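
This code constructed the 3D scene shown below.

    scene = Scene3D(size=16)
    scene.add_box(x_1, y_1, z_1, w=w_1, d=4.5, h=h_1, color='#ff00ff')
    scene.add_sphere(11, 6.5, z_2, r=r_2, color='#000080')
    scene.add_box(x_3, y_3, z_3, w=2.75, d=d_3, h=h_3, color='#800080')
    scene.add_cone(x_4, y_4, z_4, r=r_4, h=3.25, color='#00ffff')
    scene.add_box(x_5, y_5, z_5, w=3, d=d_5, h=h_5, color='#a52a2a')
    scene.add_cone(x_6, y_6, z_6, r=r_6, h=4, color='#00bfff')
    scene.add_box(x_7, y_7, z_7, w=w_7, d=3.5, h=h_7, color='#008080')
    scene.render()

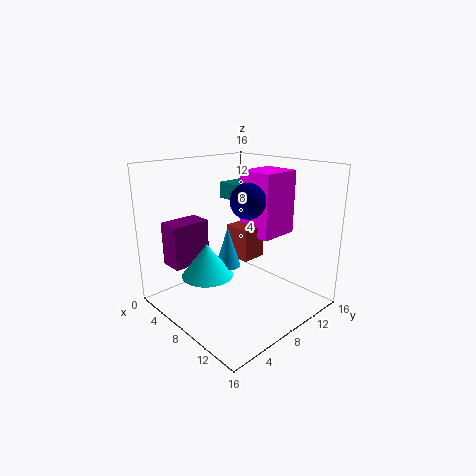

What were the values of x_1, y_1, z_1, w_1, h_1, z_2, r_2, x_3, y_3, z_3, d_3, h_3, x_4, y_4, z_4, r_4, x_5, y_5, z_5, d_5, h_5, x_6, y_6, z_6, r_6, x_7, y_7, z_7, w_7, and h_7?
x_1 = 7.25, y_1 = 9, z_1 = 8.25, w_1 = 4, h_1 = 7, z_2 = 13, r_2 = 1.75, x_3 = 1.5, y_3 = 2.25, z_3 = 4.5, d_3 = 4.5, h_3 = 5, x_4 = 9.5, y_4 = 2.5, z_4 = 6, r_4 = 2.5, x_5 = 7, y_5 = 7.25, z_5 = 6, d_5 = 2.75, h_5 = 3.5, x_6 = 10, y_6 = 4.75, z_6 = 6.5, r_6 = 1.25, x_7 = 1.75, y_7 = 10.75, z_7 = 11, w_7 = 3.5, h_7 = 2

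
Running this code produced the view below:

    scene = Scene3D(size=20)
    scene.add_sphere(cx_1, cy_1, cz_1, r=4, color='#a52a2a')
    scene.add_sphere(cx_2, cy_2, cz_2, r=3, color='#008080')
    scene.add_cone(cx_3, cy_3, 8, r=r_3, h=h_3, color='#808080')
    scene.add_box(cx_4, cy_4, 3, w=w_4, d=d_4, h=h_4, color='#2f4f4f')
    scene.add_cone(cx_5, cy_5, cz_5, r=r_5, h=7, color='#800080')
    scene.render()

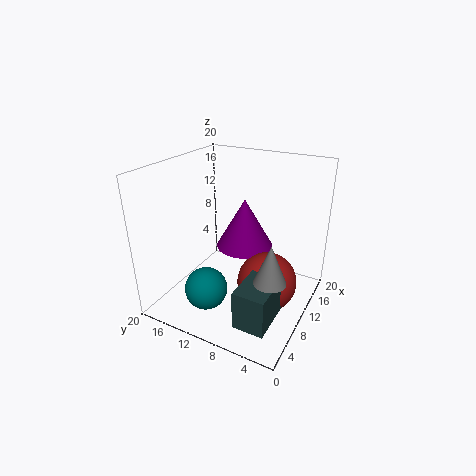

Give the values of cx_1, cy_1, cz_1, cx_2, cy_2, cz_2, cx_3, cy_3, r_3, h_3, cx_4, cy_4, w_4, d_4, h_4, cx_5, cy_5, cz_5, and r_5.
cx_1 = 9
cy_1 = 5
cz_1 = 5
cx_2 = 6
cy_2 = 13
cz_2 = 3
cx_3 = 5
cy_3 = 3
r_3 = 2
h_3 = 5
cx_4 = 1
cy_4 = 2
w_4 = 6
d_4 = 4
h_4 = 5
cx_5 = 12
cy_5 = 10
cz_5 = 8
r_5 = 4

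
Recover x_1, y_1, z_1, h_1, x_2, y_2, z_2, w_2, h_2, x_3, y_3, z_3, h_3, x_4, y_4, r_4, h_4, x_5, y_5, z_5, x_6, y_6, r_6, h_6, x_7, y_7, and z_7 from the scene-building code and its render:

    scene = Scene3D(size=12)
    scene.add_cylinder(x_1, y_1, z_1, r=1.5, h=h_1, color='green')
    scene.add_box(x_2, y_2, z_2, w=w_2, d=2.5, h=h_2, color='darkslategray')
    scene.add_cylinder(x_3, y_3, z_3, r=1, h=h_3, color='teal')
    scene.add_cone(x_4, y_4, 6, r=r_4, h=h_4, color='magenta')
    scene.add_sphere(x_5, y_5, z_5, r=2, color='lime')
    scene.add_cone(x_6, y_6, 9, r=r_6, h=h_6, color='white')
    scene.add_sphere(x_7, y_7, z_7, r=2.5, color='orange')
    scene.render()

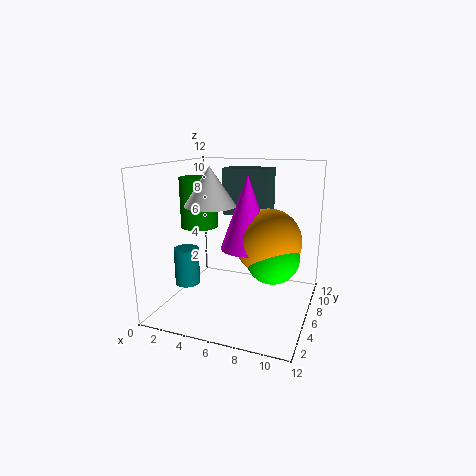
x_1 = 3; y_1 = 5; z_1 = 7; h_1 = 4; x_2 = 4; y_2 = 7.5; z_2 = 7.5; w_2 = 4; h_2 = 4; x_3 = 2.5; y_3 = 3.5; z_3 = 2.5; h_3 = 3; x_4 = 7.5; y_4 = 4; r_4 = 2; h_4 = 5.5; x_5 = 9.5; y_5 = 4; z_5 = 5.5; x_6 = 4.5; y_6 = 4; r_6 = 2; h_6 = 3; x_7 = 9; y_7 = 4.5; z_7 = 6.5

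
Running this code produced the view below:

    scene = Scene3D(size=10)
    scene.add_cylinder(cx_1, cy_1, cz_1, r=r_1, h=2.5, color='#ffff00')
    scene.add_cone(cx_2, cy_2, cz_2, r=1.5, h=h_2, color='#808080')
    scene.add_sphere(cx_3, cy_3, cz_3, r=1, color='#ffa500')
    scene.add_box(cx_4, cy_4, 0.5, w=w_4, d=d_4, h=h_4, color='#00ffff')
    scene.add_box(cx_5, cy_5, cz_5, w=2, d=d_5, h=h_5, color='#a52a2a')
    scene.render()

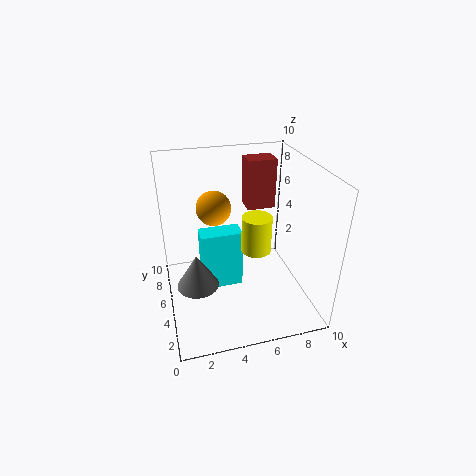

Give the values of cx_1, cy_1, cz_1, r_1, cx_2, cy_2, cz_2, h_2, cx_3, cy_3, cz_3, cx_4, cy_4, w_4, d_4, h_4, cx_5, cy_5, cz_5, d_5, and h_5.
cx_1 = 6, cy_1 = 4, cz_1 = 4.5, r_1 = 1, cx_2 = 2, cy_2 = 5, cz_2 = 1.5, h_2 = 2.5, cx_3 = 3, cy_3 = 3, cz_3 = 8.5, cx_4 = 2.5, cy_4 = 5.5, w_4 = 3, d_4 = 1.5, h_4 = 4.5, cx_5 = 6, cy_5 = 6, cz_5 = 6.5, d_5 = 1.5, h_5 = 3.5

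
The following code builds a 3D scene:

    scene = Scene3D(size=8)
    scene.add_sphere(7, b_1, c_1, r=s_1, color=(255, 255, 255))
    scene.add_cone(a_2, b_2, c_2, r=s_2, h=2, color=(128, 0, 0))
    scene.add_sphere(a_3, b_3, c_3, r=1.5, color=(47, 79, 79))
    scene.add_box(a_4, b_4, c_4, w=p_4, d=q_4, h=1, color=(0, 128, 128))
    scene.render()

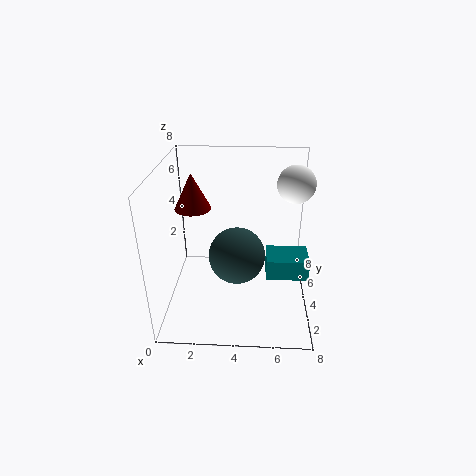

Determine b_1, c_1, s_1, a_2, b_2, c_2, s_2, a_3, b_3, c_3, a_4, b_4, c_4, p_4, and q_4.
b_1 = 4.5; c_1 = 7; s_1 = 1; a_2 = 1.5; b_2 = 4.5; c_2 = 5.5; s_2 = 1; a_3 = 4; b_3 = 3; c_3 = 3.5; a_4 = 5.5; b_4 = 1; c_4 = 3.5; p_4 = 2; q_4 = 1.5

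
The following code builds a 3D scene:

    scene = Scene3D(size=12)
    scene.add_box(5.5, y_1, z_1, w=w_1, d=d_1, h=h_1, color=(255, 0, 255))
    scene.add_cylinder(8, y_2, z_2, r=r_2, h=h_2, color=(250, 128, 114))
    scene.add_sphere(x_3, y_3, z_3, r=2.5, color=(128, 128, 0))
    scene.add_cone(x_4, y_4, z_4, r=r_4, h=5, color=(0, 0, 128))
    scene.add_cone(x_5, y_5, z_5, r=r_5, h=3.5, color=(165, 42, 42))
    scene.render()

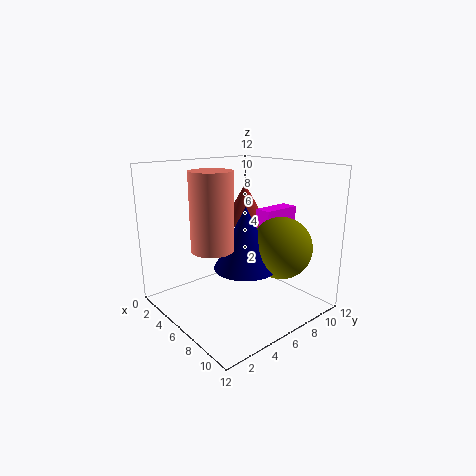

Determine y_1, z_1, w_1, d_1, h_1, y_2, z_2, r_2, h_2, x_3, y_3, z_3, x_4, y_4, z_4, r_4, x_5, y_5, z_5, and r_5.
y_1 = 8.5
z_1 = 5.5
w_1 = 1.5
d_1 = 3.5
h_1 = 2.5
y_2 = 2
z_2 = 6.5
r_2 = 1.5
h_2 = 5.5
x_3 = 9
y_3 = 8
z_3 = 5.5
x_4 = 7.5
y_4 = 5.5
z_4 = 4
r_4 = 2.5
x_5 = 4
y_5 = 8.5
z_5 = 6.5
r_5 = 2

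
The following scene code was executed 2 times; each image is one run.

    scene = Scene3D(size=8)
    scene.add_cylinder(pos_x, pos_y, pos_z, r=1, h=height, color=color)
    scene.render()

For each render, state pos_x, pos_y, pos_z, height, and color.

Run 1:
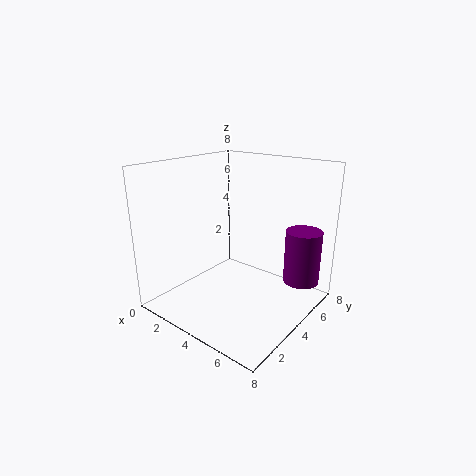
pos_x = 7; pos_y = 6; pos_z = 1.5; height = 3; color = 'purple'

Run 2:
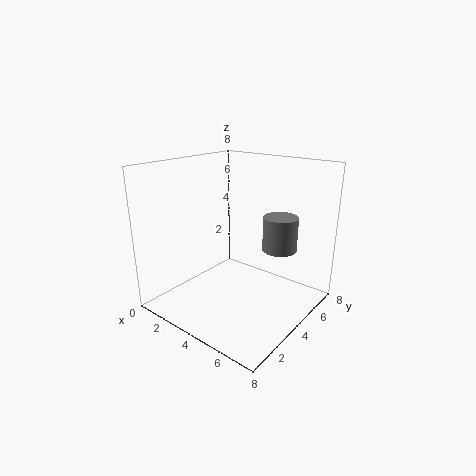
pos_x = 5.5; pos_y = 6; pos_z = 3; height = 2; color = 'gray'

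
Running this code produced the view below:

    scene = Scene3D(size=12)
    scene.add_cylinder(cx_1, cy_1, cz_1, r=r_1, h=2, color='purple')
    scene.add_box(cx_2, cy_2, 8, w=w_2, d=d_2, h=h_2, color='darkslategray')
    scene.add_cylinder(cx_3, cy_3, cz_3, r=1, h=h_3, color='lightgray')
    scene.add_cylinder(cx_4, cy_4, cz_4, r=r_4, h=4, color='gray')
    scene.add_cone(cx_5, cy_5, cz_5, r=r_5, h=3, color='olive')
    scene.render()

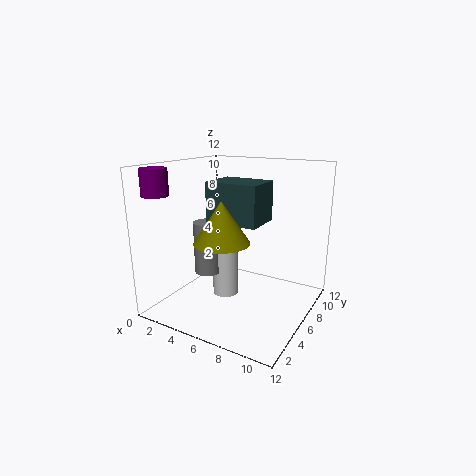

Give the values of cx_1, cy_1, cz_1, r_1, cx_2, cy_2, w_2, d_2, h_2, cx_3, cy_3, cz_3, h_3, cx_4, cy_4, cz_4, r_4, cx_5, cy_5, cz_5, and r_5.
cx_1 = 2; cy_1 = 1; cz_1 = 10; r_1 = 1; cx_2 = 5; cy_2 = 3; w_2 = 4; d_2 = 3; h_2 = 3; cx_3 = 6; cy_3 = 4; cz_3 = 2; h_3 = 5; cx_4 = 5; cy_4 = 3; cz_4 = 4; r_4 = 1; cx_5 = 7; cy_5 = 2; cz_5 = 7; r_5 = 2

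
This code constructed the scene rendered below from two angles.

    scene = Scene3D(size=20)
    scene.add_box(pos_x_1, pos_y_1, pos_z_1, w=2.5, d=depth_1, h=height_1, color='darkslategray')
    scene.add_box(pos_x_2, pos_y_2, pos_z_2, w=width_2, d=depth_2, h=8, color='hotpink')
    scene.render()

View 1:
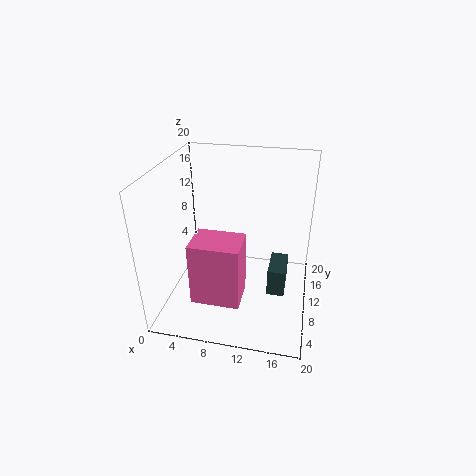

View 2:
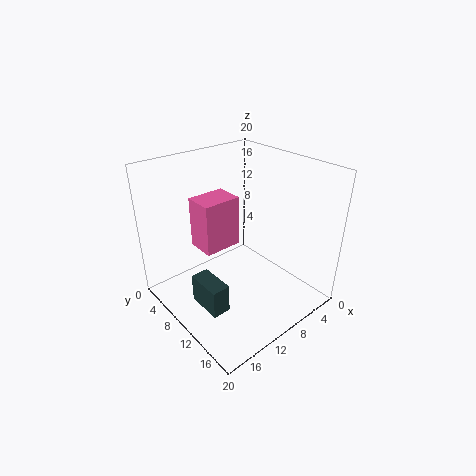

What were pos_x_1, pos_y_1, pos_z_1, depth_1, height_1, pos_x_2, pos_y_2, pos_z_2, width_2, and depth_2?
pos_x_1 = 14.5
pos_y_1 = 8.5
pos_z_1 = 2
depth_1 = 5
height_1 = 4
pos_x_2 = 6
pos_y_2 = 1
pos_z_2 = 5.5
width_2 = 6
depth_2 = 4.5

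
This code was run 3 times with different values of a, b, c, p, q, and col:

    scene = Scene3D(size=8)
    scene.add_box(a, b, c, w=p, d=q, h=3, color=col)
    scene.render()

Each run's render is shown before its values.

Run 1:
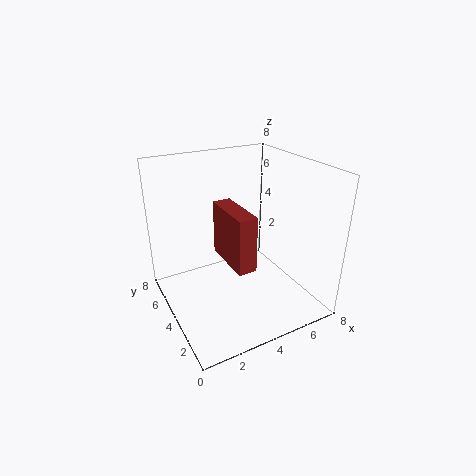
a = 3
b = 2
c = 3
p = 1
q = 3
col = 'brown'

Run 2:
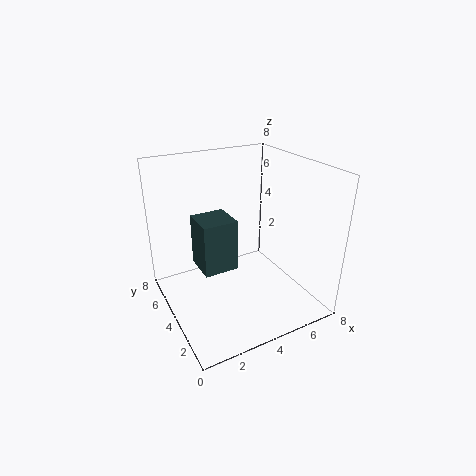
a = 2
b = 4
c = 2
p = 2
q = 2
col = 'darkslategray'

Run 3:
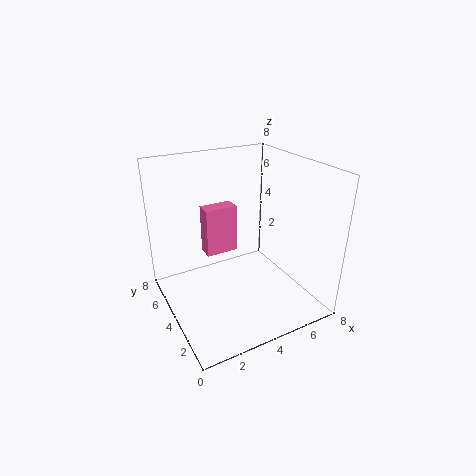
a = 3
b = 6
c = 2
p = 2
q = 1
col = 'hotpink'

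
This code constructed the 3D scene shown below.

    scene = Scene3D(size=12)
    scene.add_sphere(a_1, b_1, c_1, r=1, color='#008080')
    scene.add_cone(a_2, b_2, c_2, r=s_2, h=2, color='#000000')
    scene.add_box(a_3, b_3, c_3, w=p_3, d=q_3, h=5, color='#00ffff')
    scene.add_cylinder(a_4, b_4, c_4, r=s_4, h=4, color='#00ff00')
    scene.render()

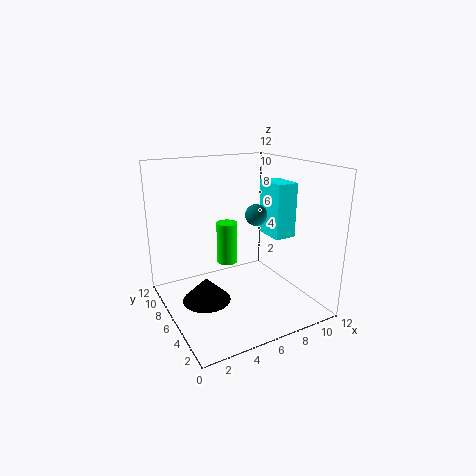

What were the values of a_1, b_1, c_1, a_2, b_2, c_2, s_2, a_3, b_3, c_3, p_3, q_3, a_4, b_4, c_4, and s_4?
a_1 = 9, b_1 = 8, c_1 = 7, a_2 = 3, b_2 = 6, c_2 = 1, s_2 = 2, a_3 = 10, b_3 = 6, c_3 = 5, p_3 = 2, q_3 = 3, a_4 = 7, b_4 = 10, c_4 = 2, s_4 = 1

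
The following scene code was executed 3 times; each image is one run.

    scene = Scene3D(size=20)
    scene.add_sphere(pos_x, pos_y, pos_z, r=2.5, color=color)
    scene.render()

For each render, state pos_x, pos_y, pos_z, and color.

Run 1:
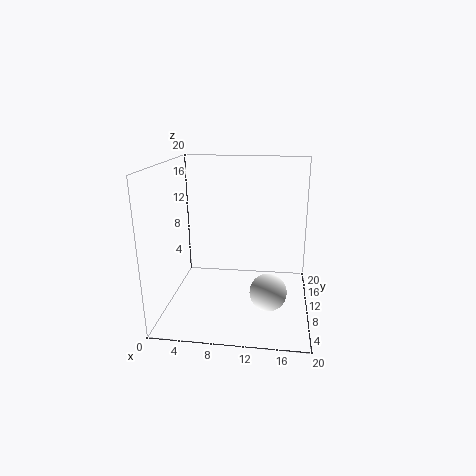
pos_x = 14.5
pos_y = 7
pos_z = 3.5
color = 'white'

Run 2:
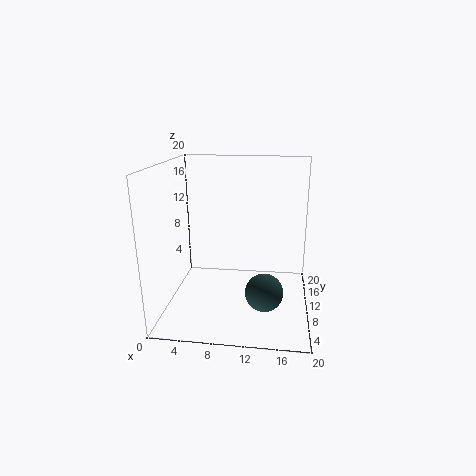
pos_x = 14
pos_y = 6
pos_z = 4
color = 'darkslategray'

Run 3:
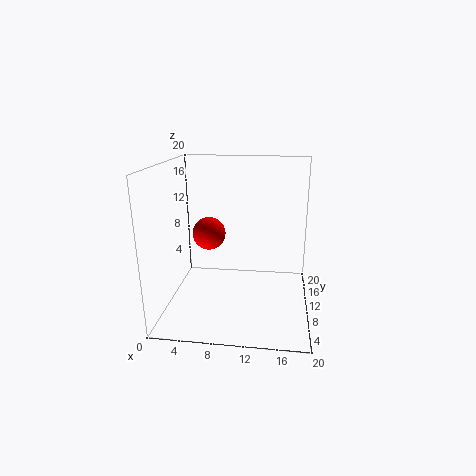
pos_x = 5
pos_y = 14
pos_z = 9
color = 'red'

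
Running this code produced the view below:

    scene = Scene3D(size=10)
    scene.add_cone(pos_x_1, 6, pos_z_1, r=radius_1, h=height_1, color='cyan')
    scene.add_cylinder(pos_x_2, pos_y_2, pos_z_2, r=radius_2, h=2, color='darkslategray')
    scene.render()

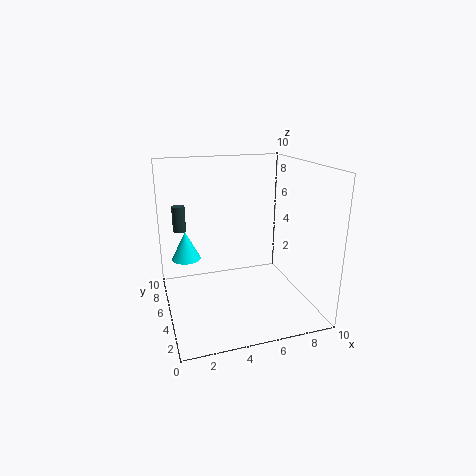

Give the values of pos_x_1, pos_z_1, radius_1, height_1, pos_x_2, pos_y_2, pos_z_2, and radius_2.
pos_x_1 = 1.5
pos_z_1 = 3.5
radius_1 = 1
height_1 = 2
pos_x_2 = 1.5
pos_y_2 = 9
pos_z_2 = 4.5
radius_2 = 0.5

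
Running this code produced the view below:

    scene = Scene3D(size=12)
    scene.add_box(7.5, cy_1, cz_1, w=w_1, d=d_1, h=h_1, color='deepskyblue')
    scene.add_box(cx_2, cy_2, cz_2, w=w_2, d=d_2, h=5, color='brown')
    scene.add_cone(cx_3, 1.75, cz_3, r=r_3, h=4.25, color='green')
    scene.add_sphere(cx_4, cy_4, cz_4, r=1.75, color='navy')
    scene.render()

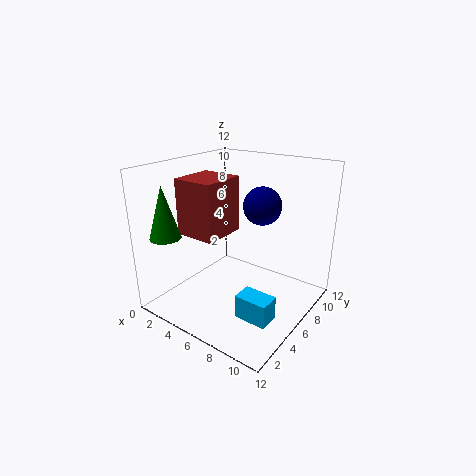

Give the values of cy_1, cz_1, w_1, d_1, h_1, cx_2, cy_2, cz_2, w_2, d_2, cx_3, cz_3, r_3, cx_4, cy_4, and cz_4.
cy_1 = 3.5
cz_1 = 0.25
w_1 = 2.75
d_1 = 1.75
h_1 = 2
cx_2 = 0.5
cy_2 = 4.5
cz_2 = 5.5
w_2 = 3.75
d_2 = 4
cx_3 = 2
cz_3 = 6.5
r_3 = 1.25
cx_4 = 6
cy_4 = 9.75
cz_4 = 7.75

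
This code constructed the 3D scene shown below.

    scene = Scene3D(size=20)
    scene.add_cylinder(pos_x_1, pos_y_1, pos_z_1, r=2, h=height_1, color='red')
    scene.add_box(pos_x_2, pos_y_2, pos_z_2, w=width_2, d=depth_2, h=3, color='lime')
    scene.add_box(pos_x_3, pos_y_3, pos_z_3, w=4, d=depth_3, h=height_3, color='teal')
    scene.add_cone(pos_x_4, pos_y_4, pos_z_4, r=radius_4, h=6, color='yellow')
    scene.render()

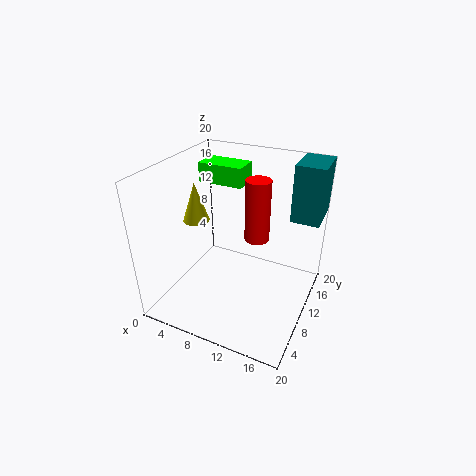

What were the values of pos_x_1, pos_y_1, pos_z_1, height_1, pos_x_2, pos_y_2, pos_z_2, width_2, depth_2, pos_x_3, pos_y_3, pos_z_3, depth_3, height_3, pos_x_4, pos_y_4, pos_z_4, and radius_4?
pos_x_1 = 10; pos_y_1 = 17; pos_z_1 = 6; height_1 = 10; pos_x_2 = 1; pos_y_2 = 15; pos_z_2 = 15; width_2 = 7; depth_2 = 4; pos_x_3 = 16; pos_y_3 = 14; pos_z_3 = 12; depth_3 = 6; height_3 = 8; pos_x_4 = 2; pos_y_4 = 12; pos_z_4 = 10; radius_4 = 2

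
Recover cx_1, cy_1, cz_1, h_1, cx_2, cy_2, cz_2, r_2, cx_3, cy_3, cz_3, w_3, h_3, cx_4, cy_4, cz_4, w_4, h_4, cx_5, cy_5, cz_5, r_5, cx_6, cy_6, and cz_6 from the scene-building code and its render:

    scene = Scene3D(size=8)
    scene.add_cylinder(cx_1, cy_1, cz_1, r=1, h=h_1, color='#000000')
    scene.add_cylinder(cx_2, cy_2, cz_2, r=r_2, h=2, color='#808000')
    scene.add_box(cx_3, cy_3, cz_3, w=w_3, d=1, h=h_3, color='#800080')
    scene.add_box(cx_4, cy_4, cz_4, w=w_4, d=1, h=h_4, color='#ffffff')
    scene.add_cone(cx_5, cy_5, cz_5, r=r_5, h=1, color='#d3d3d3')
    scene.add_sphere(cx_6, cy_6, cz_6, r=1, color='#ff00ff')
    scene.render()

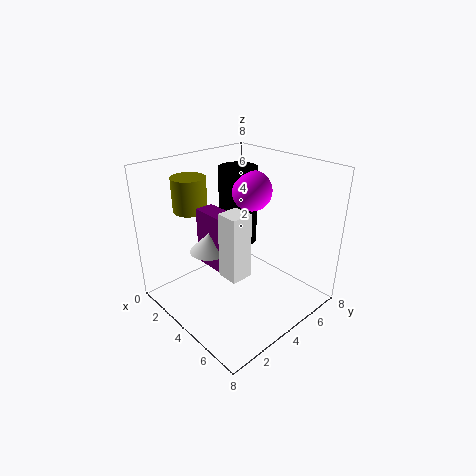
cx_1 = 4; cy_1 = 4; cz_1 = 4; h_1 = 4; cx_2 = 1; cy_2 = 3; cz_2 = 5; r_2 = 1; cx_3 = 3; cy_3 = 2; cz_3 = 3; w_3 = 2; h_3 = 3; cx_4 = 6; cy_4 = 1; cz_4 = 4; w_4 = 1; h_4 = 3; cx_5 = 4; cy_5 = 2; cz_5 = 4; r_5 = 1; cx_6 = 5; cy_6 = 4; cz_6 = 7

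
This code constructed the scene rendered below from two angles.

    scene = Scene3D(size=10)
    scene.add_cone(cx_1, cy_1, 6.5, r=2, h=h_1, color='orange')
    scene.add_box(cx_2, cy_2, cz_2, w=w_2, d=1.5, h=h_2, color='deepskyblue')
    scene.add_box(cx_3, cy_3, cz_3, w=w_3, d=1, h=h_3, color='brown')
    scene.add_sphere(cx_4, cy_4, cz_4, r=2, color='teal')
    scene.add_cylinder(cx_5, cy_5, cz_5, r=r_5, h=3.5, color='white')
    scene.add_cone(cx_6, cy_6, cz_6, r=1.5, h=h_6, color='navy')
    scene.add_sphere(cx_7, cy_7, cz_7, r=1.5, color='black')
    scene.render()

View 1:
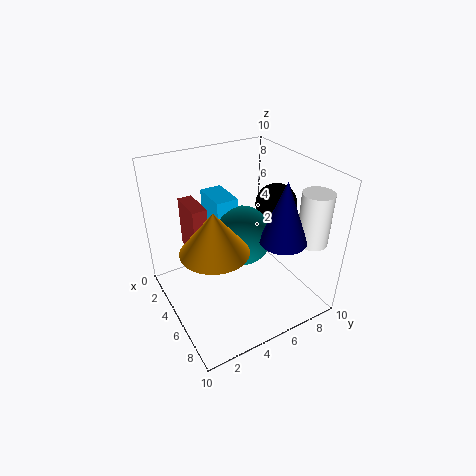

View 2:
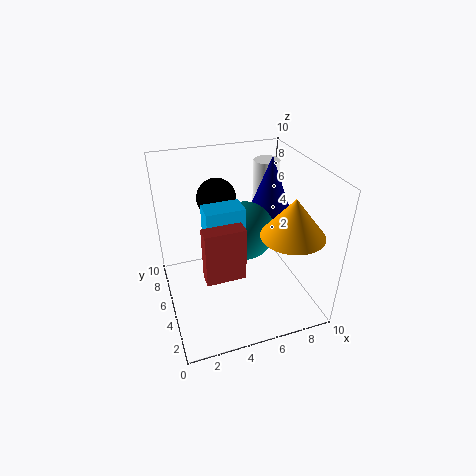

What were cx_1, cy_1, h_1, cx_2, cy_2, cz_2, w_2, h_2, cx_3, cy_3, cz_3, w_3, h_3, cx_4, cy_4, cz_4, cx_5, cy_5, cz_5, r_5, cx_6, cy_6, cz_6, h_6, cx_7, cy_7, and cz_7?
cx_1 = 7.5; cy_1 = 2; h_1 = 2.5; cx_2 = 2.5; cy_2 = 3.5; cz_2 = 5.5; w_2 = 2.5; h_2 = 2.5; cx_3 = 2; cy_3 = 2; cz_3 = 4; w_3 = 2.5; h_3 = 3.5; cx_4 = 5.5; cy_4 = 5; cz_4 = 5.5; cx_5 = 8.5; cy_5 = 8.5; cz_5 = 5.5; r_5 = 1; cx_6 = 8; cy_6 = 6.5; cz_6 = 6; h_6 = 4; cx_7 = 4.5; cy_7 = 8.5; cz_7 = 6.5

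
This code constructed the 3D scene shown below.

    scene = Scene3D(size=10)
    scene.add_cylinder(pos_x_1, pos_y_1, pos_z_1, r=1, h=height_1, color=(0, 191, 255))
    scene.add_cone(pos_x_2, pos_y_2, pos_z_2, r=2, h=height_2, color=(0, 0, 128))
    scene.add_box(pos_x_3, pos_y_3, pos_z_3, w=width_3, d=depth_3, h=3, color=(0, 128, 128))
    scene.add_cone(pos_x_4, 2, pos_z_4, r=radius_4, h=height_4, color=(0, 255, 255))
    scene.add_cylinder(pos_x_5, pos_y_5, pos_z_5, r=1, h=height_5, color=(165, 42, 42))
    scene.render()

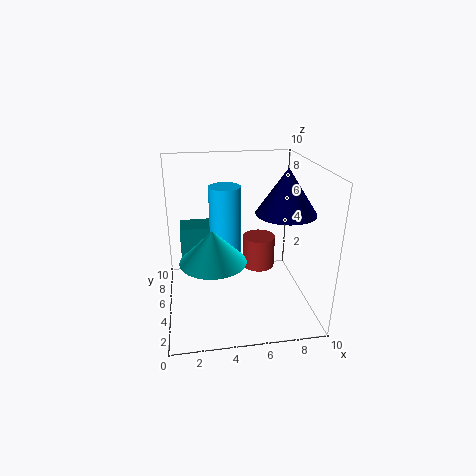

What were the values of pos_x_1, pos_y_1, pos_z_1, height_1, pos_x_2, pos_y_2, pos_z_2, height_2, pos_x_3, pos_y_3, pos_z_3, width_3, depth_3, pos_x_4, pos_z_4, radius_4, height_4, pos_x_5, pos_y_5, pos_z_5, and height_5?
pos_x_1 = 4
pos_y_1 = 4
pos_z_1 = 4
height_1 = 5
pos_x_2 = 8
pos_y_2 = 4
pos_z_2 = 7
height_2 = 3
pos_x_3 = 1
pos_y_3 = 7
pos_z_3 = 2
width_3 = 3
depth_3 = 2
pos_x_4 = 3
pos_z_4 = 5
radius_4 = 2
height_4 = 2
pos_x_5 = 6
pos_y_5 = 3
pos_z_5 = 4
height_5 = 2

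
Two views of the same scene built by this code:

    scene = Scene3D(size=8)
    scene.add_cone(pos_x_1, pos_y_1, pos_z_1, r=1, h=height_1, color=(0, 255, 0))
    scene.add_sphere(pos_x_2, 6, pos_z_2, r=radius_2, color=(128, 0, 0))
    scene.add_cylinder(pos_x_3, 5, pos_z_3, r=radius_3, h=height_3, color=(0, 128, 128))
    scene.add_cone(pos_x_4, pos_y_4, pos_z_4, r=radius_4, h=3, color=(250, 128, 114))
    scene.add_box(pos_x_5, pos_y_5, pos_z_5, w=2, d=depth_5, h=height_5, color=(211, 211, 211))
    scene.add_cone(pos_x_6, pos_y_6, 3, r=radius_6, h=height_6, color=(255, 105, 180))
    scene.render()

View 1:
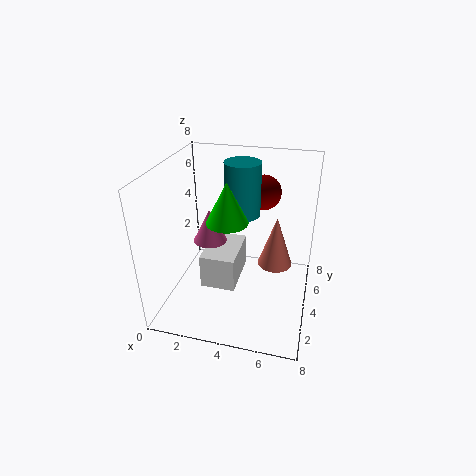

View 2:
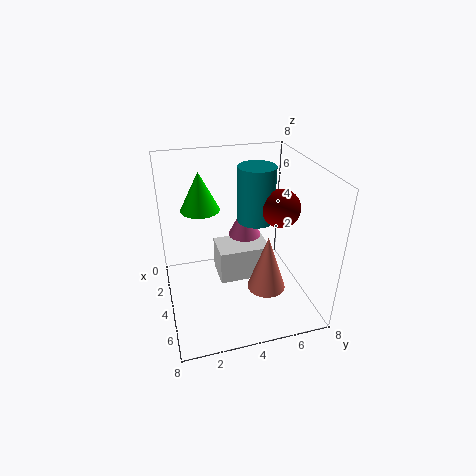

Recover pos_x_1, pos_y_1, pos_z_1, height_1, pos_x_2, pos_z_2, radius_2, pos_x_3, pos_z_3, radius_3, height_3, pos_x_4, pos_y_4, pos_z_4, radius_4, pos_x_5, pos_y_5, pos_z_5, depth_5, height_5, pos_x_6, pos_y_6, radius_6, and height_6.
pos_x_1 = 4; pos_y_1 = 2; pos_z_1 = 6; height_1 = 2; pos_x_2 = 5; pos_z_2 = 6; radius_2 = 1; pos_x_3 = 4; pos_z_3 = 5; radius_3 = 1; height_3 = 3; pos_x_4 = 6; pos_y_4 = 5; pos_z_4 = 2; radius_4 = 1; pos_x_5 = 2; pos_y_5 = 3; pos_z_5 = 1; depth_5 = 3; height_5 = 2; pos_x_6 = 2; pos_y_6 = 5; radius_6 = 1; height_6 = 2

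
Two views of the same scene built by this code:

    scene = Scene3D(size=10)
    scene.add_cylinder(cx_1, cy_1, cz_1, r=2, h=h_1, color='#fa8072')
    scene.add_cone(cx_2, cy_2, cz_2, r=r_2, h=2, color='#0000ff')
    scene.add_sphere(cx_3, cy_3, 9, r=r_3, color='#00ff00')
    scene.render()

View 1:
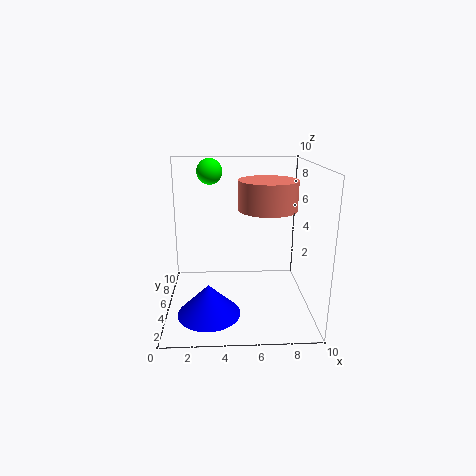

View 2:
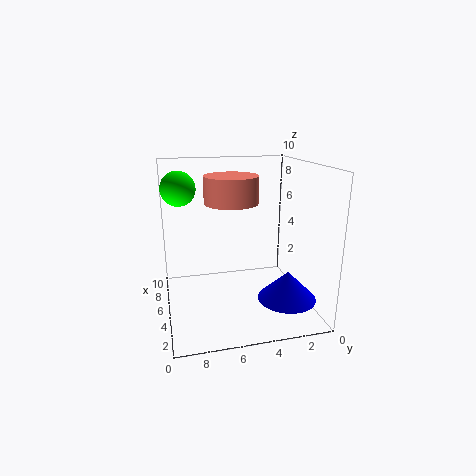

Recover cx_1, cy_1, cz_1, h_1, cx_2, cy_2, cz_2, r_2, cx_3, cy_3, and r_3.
cx_1 = 7; cy_1 = 5; cz_1 = 7; h_1 = 2; cx_2 = 3; cy_2 = 2; cz_2 = 1; r_2 = 2; cx_3 = 3; cy_3 = 9; r_3 = 1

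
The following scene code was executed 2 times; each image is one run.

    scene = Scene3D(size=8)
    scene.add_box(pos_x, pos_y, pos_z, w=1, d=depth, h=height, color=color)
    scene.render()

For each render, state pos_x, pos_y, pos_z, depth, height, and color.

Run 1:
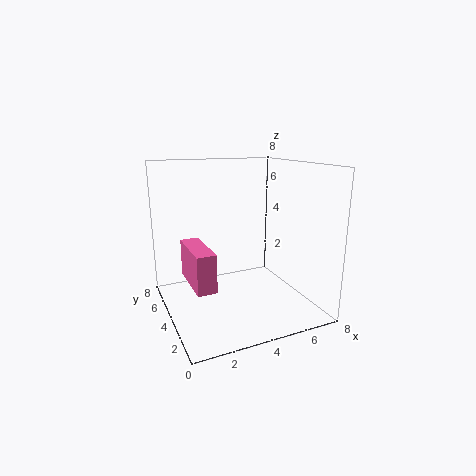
pos_x = 1
pos_y = 2
pos_z = 2
depth = 3
height = 2
color = 'hotpink'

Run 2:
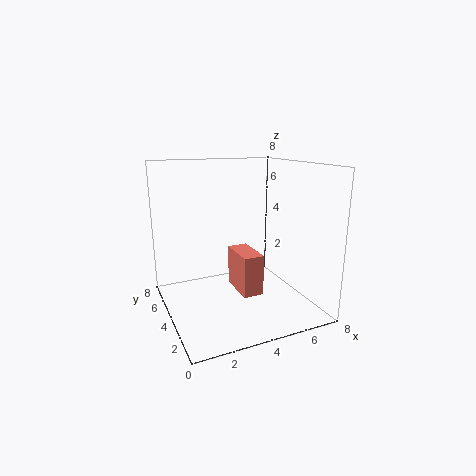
pos_x = 3
pos_y = 1
pos_z = 2
depth = 2
height = 2
color = 'salmon'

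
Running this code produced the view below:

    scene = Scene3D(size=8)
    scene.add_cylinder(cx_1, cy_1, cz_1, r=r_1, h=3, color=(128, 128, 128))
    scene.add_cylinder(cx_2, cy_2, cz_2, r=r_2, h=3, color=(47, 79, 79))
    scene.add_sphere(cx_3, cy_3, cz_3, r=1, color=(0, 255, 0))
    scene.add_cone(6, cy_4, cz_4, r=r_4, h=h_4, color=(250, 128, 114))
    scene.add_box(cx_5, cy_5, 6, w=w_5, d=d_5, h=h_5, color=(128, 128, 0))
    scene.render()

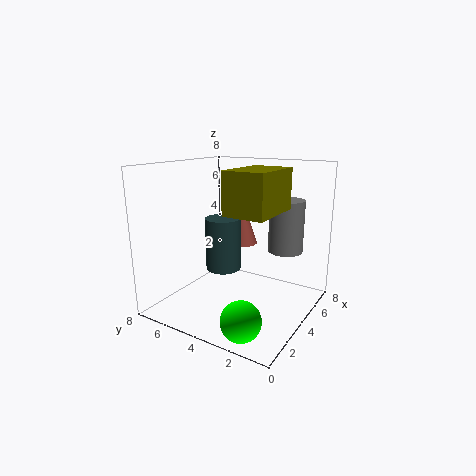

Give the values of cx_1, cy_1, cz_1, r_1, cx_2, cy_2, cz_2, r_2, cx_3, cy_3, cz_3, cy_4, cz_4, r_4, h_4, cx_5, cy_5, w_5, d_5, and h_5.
cx_1 = 6; cy_1 = 2; cz_1 = 3; r_1 = 1; cx_2 = 4; cy_2 = 5; cz_2 = 2; r_2 = 1; cx_3 = 1; cy_3 = 2; cz_3 = 1; cy_4 = 5; cz_4 = 3; r_4 = 1; h_4 = 3; cx_5 = 1; cy_5 = 1; w_5 = 3; d_5 = 2; h_5 = 2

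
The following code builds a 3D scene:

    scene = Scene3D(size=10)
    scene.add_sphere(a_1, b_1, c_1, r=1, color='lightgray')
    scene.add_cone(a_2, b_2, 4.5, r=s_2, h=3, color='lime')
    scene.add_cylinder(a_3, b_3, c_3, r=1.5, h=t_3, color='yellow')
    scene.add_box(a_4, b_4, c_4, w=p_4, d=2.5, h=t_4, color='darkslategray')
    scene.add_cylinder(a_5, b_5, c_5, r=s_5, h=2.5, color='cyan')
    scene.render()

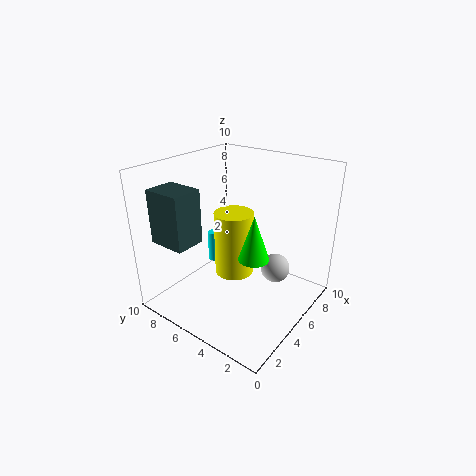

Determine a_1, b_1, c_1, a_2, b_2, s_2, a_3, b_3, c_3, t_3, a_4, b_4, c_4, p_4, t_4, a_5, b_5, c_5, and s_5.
a_1 = 6, b_1 = 2.5, c_1 = 3, a_2 = 4, b_2 = 3, s_2 = 1, a_3 = 6.5, b_3 = 6.5, c_3 = 1, t_3 = 5, a_4 = 0.5, b_4 = 6, c_4 = 5.5, p_4 = 2, t_4 = 3.5, a_5 = 7, b_5 = 9, c_5 = 1, s_5 = 0.5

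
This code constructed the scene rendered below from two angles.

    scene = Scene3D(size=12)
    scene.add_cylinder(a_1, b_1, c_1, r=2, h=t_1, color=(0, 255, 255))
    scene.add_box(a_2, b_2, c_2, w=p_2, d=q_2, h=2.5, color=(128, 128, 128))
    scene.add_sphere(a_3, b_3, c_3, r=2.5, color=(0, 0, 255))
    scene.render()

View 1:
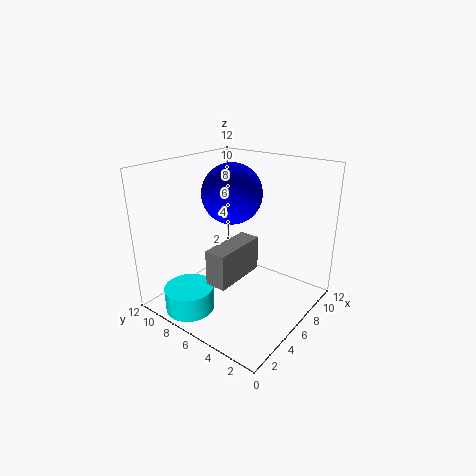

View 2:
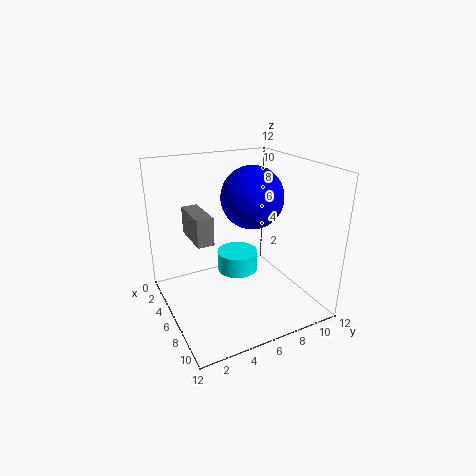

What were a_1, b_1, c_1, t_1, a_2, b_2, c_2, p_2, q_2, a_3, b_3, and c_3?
a_1 = 2
b_1 = 8
c_1 = 0.5
t_1 = 2
a_2 = 0.5
b_2 = 3
c_2 = 5
p_2 = 4
q_2 = 1.5
a_3 = 6.5
b_3 = 7
c_3 = 9.5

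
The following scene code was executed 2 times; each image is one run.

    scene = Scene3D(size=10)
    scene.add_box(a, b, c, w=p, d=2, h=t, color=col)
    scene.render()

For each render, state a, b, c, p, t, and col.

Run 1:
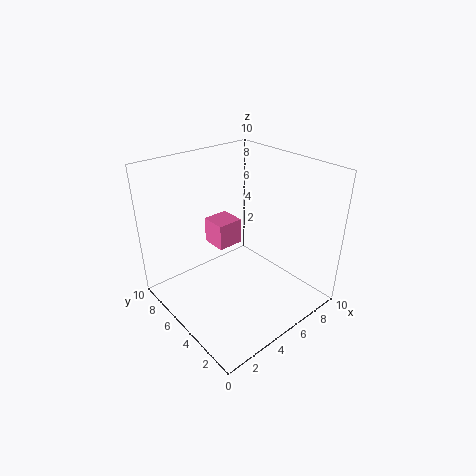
a = 5
b = 7
c = 3
p = 2
t = 2
col = 'hotpink'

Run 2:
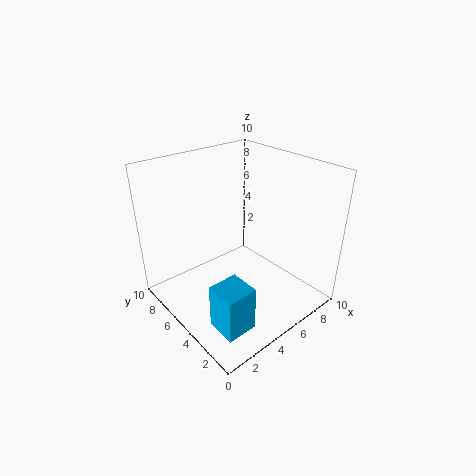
a = 1
b = 1
c = 1
p = 2
t = 3
col = 'deepskyblue'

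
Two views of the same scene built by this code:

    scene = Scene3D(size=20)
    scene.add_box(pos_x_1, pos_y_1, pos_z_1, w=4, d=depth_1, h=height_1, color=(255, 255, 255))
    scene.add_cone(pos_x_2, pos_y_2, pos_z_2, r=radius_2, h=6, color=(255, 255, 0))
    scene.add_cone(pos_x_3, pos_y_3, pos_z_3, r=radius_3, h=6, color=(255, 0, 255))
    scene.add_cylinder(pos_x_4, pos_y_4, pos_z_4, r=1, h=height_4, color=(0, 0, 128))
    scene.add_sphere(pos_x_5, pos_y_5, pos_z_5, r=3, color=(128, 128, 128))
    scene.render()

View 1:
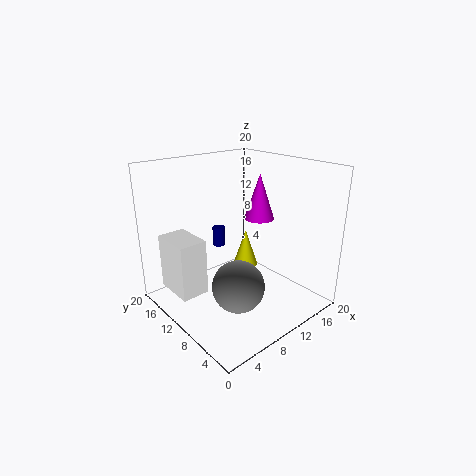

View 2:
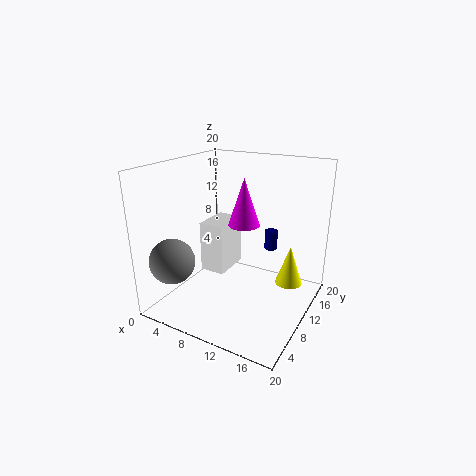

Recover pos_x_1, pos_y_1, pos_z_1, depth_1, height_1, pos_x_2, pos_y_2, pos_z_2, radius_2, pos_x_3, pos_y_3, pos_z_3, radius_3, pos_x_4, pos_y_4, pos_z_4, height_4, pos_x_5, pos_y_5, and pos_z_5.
pos_x_1 = 2, pos_y_1 = 12, pos_z_1 = 2, depth_1 = 6, height_1 = 8, pos_x_2 = 16, pos_y_2 = 15, pos_z_2 = 2, radius_2 = 2, pos_x_3 = 12, pos_y_3 = 8, pos_z_3 = 13, radius_3 = 2, pos_x_4 = 12, pos_y_4 = 17, pos_z_4 = 6, height_4 = 3, pos_x_5 = 4, pos_y_5 = 3, pos_z_5 = 8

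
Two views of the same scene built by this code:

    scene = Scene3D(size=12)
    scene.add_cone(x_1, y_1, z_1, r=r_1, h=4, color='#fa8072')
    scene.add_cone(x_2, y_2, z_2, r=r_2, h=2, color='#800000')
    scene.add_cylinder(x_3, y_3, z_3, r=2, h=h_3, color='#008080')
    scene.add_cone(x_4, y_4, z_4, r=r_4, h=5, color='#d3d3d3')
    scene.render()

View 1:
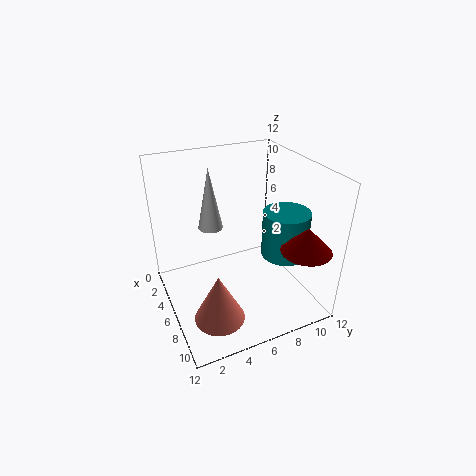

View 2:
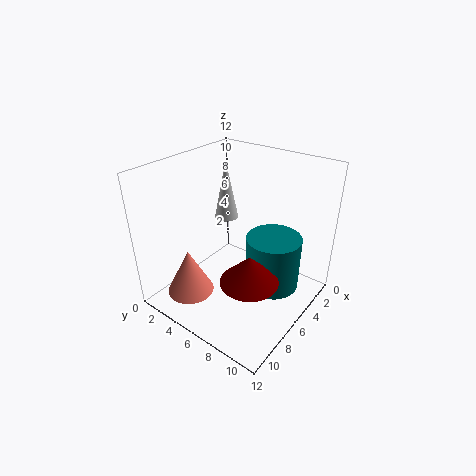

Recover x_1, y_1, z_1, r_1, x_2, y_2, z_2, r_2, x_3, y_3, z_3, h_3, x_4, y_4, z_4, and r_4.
x_1 = 9, y_1 = 3, z_1 = 1, r_1 = 2, x_2 = 10, y_2 = 10, z_2 = 6, r_2 = 2, x_3 = 7, y_3 = 10, z_3 = 4, h_3 = 4, x_4 = 5, y_4 = 4, z_4 = 7, r_4 = 1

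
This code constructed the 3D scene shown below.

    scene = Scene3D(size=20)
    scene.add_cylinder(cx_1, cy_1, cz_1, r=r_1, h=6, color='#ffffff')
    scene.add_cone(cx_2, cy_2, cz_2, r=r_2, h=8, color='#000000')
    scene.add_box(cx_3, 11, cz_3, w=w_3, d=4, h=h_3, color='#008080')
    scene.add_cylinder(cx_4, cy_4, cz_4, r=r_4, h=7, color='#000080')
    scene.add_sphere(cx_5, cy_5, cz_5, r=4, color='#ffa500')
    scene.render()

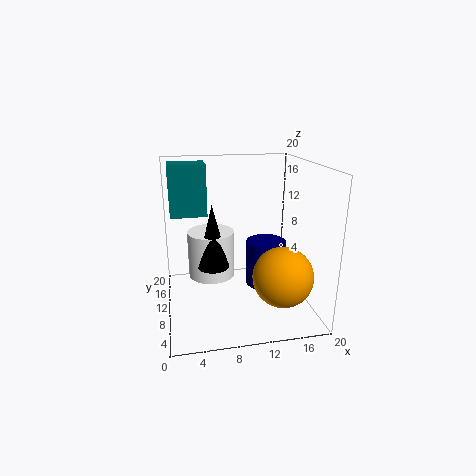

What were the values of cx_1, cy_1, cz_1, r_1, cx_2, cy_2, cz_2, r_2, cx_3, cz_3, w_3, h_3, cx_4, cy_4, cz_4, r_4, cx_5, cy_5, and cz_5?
cx_1 = 6, cy_1 = 8, cz_1 = 6, r_1 = 3, cx_2 = 6, cy_2 = 6, cz_2 = 8, r_2 = 2, cx_3 = 1, cz_3 = 13, w_3 = 5, h_3 = 7, cx_4 = 15, cy_4 = 13, cz_4 = 1, r_4 = 3, cx_5 = 15, cy_5 = 5, cz_5 = 6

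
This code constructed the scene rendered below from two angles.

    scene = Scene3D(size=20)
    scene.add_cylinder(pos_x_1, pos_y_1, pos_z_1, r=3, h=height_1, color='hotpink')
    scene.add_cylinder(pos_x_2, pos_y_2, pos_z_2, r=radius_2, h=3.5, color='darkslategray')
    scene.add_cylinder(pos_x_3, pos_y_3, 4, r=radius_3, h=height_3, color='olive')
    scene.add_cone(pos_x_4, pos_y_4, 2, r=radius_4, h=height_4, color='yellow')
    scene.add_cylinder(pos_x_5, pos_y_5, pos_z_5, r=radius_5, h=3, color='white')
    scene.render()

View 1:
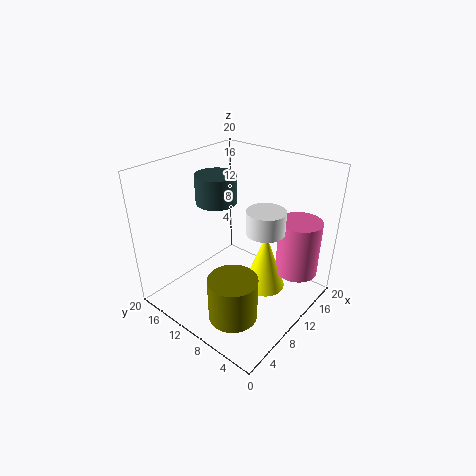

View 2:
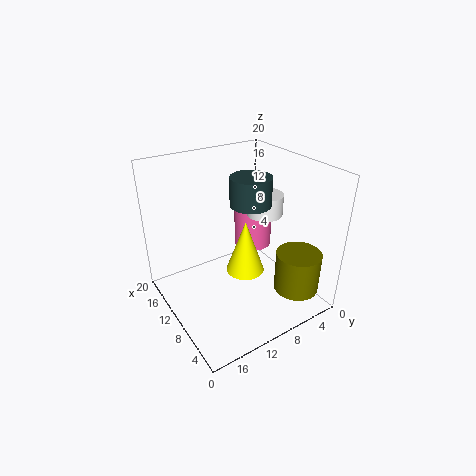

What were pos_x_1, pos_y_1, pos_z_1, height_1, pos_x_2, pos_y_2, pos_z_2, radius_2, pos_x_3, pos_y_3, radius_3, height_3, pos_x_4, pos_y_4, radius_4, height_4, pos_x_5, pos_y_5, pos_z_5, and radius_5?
pos_x_1 = 15.5
pos_y_1 = 3.5
pos_z_1 = 4.5
height_1 = 8
pos_x_2 = 6.5
pos_y_2 = 10.5
pos_z_2 = 16.5
radius_2 = 2.5
pos_x_3 = 3
pos_y_3 = 5
radius_3 = 3
height_3 = 5.5
pos_x_4 = 12.5
pos_y_4 = 7
radius_4 = 3
height_4 = 8.5
pos_x_5 = 10
pos_y_5 = 5.5
pos_z_5 = 12.5
radius_5 = 2.5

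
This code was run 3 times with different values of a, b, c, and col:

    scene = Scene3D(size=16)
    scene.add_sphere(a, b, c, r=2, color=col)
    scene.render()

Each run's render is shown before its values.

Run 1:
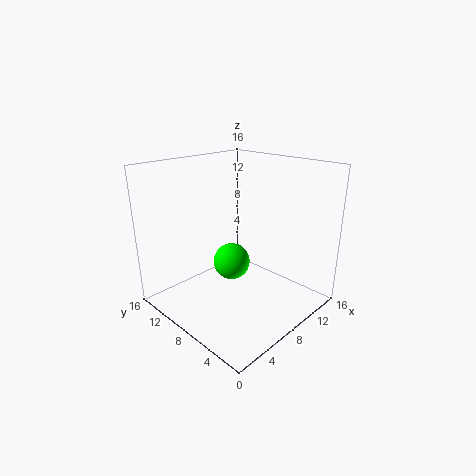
a = 7; b = 8; c = 5.5; col = 'lime'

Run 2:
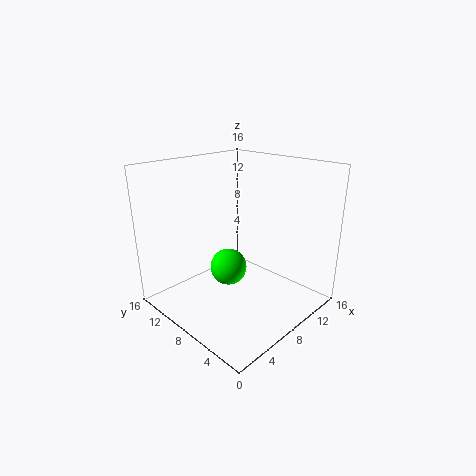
a = 6.5; b = 8; c = 5; col = 'lime'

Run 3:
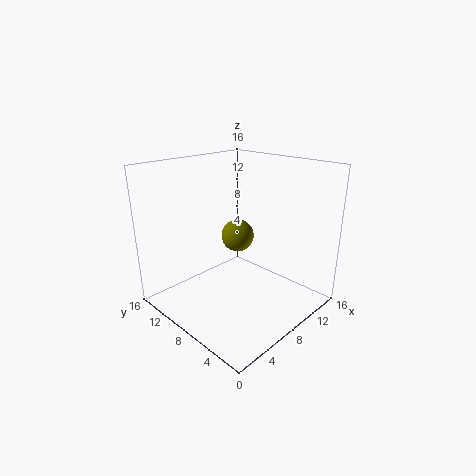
a = 11; b = 11; c = 6.5; col = 'olive'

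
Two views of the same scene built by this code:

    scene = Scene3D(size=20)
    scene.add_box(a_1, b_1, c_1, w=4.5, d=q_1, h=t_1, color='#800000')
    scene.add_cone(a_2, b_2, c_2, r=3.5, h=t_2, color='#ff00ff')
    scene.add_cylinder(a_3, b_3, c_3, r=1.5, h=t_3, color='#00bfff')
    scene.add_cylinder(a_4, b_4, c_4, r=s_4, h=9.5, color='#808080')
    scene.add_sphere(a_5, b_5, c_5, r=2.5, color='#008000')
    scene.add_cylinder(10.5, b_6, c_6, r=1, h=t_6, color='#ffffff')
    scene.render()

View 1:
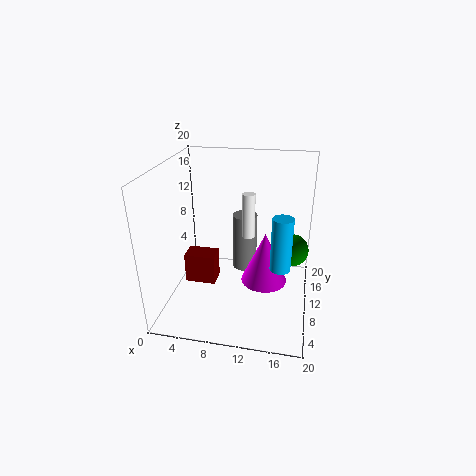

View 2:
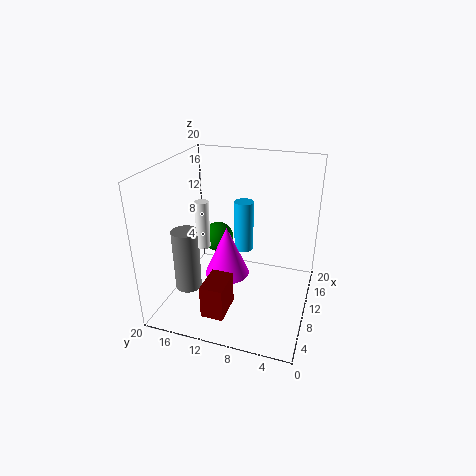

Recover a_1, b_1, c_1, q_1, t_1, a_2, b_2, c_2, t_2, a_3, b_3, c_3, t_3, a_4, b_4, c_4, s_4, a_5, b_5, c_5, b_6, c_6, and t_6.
a_1 = 2
b_1 = 9.5
c_1 = 2
q_1 = 3
t_1 = 4.5
a_2 = 13.5
b_2 = 13
c_2 = 1.5
t_2 = 8
a_3 = 16
b_3 = 11
c_3 = 5
t_3 = 8
a_4 = 9.5
b_4 = 18
c_4 = 0.5
s_4 = 2
a_5 = 17.5
b_5 = 16
c_5 = 5.5
b_6 = 15.5
c_6 = 7.5
t_6 = 7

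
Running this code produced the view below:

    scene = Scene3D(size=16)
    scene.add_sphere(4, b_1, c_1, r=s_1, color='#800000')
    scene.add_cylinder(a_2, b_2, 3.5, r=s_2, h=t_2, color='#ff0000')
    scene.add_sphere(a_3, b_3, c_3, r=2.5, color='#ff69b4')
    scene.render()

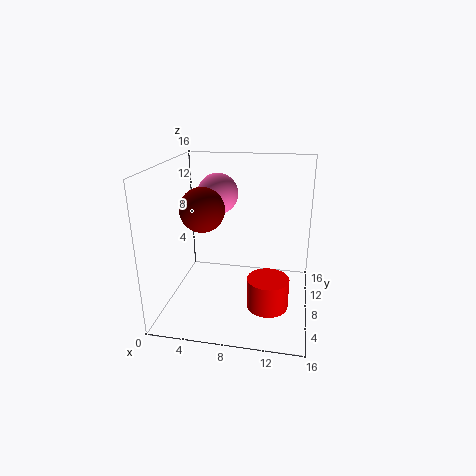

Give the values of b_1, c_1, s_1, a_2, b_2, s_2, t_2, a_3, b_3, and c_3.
b_1 = 8; c_1 = 11; s_1 = 2.5; a_2 = 12; b_2 = 2.5; s_2 = 2; t_2 = 3; a_3 = 4.5; b_3 = 13; c_3 = 11.5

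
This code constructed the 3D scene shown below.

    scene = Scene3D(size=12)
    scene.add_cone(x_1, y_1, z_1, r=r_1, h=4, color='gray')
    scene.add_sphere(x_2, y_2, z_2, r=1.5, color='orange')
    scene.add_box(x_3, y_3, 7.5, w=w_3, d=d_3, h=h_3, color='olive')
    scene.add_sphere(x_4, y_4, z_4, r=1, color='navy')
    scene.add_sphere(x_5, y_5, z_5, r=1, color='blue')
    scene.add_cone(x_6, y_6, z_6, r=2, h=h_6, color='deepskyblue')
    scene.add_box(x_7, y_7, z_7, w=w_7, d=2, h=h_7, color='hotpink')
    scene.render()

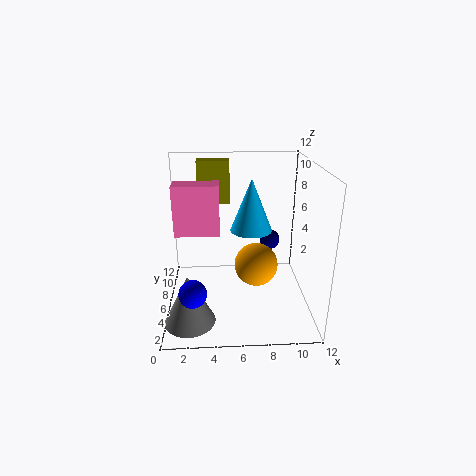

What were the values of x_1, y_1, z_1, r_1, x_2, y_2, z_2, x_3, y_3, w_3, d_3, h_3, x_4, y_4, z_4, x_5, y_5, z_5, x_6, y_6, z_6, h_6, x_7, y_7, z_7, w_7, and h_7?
x_1 = 2, y_1 = 2.5, z_1 = 0.5, r_1 = 2, x_2 = 7, y_2 = 1.5, z_2 = 6, x_3 = 2.5, y_3 = 10.5, w_3 = 3, d_3 = 1.5, h_3 = 4, x_4 = 9.5, y_4 = 11, z_4 = 3.5, x_5 = 2.5, y_5 = 1, z_5 = 4, x_6 = 7.5, y_6 = 10, z_6 = 5, h_6 = 5, x_7 = 0.5, y_7 = 7.5, z_7 = 5.5, w_7 = 4, h_7 = 4.5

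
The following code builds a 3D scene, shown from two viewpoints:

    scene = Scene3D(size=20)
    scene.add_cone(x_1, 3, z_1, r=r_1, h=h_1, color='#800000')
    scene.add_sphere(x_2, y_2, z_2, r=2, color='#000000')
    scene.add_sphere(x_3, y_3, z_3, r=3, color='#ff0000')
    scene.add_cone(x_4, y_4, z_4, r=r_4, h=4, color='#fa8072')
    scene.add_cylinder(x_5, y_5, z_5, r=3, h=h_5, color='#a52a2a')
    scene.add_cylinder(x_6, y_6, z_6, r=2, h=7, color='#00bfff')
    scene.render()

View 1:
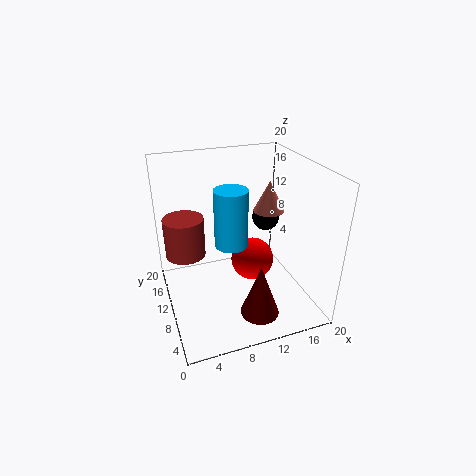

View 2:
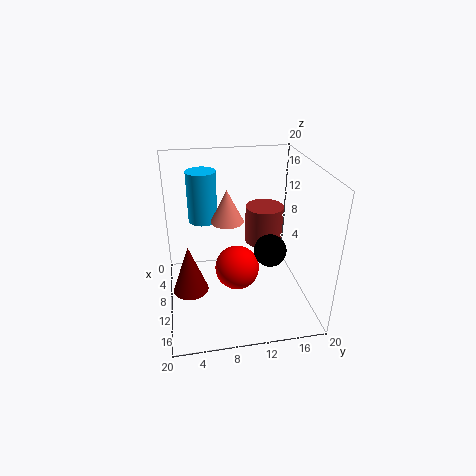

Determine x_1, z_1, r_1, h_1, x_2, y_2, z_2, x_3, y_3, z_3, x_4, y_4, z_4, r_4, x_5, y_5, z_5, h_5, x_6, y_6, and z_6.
x_1 = 10.5; z_1 = 2.5; r_1 = 2.5; h_1 = 7; x_2 = 15.5; y_2 = 13; z_2 = 11; x_3 = 12; y_3 = 9.5; z_3 = 6.5; x_4 = 13.5; y_4 = 8; z_4 = 14.5; r_4 = 2; x_5 = 3.5; y_5 = 15.5; z_5 = 5.5; h_5 = 6; x_6 = 7.5; y_6 = 5.5; z_6 = 12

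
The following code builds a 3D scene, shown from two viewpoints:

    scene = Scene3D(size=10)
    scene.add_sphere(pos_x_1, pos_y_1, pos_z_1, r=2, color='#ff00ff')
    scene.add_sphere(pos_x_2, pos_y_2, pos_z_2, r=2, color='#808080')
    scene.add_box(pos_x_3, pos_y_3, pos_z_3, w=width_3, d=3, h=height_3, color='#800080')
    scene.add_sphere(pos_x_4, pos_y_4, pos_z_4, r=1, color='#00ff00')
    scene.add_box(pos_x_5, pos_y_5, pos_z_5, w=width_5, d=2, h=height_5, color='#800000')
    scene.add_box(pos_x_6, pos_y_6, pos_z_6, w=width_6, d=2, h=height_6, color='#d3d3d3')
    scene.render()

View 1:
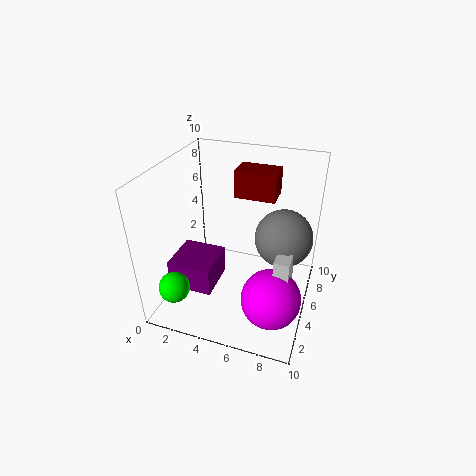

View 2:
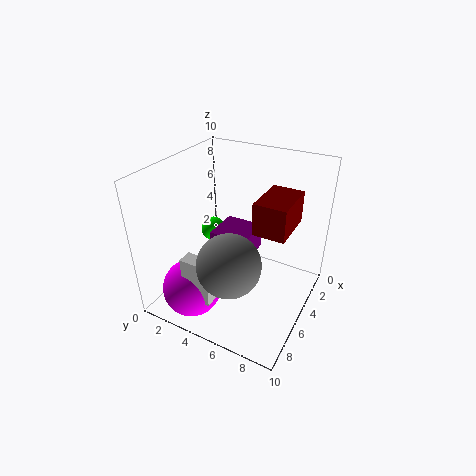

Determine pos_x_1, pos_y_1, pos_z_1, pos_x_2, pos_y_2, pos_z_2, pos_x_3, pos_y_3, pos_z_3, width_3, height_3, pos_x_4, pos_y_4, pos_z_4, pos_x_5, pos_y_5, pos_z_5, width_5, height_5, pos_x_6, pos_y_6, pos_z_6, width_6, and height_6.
pos_x_1 = 8
pos_y_1 = 3
pos_z_1 = 2
pos_x_2 = 8
pos_y_2 = 6
pos_z_2 = 5
pos_x_3 = 1
pos_y_3 = 2
pos_z_3 = 2
width_3 = 3
height_3 = 2
pos_x_4 = 2
pos_y_4 = 1
pos_z_4 = 3
pos_x_5 = 4
pos_y_5 = 7
pos_z_5 = 7
width_5 = 3
height_5 = 2
pos_x_6 = 8
pos_y_6 = 3
pos_z_6 = 2
width_6 = 1
height_6 = 3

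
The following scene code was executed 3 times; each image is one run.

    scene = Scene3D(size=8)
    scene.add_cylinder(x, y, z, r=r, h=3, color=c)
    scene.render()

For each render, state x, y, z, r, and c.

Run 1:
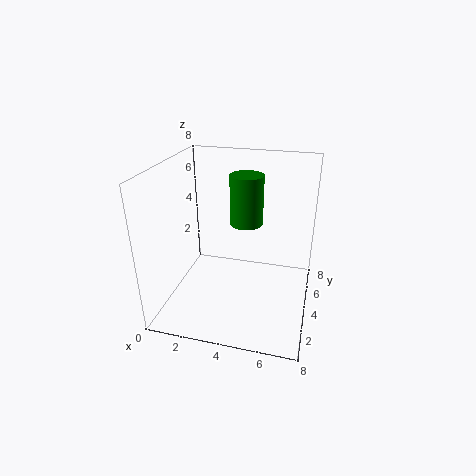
x = 4
y = 6
z = 4
r = 1
c = 'green'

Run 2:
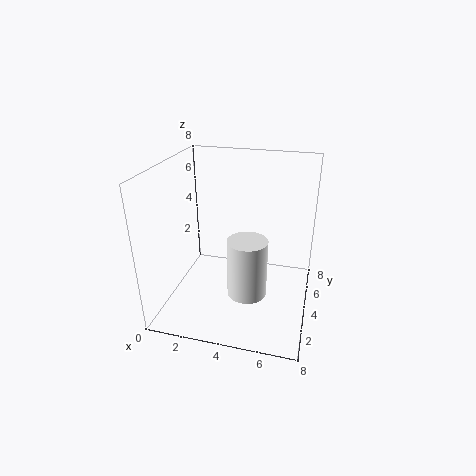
x = 5
y = 2
z = 2
r = 1
c = 'white'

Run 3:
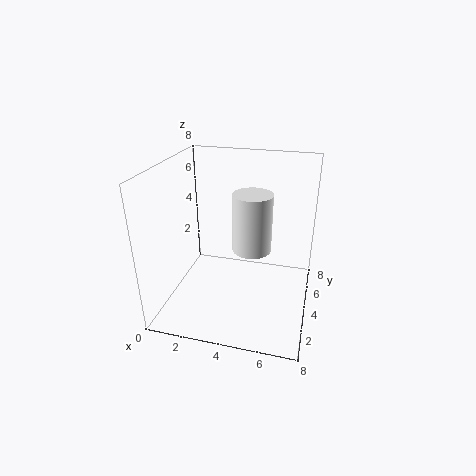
x = 5
y = 3
z = 4
r = 1
c = 'white'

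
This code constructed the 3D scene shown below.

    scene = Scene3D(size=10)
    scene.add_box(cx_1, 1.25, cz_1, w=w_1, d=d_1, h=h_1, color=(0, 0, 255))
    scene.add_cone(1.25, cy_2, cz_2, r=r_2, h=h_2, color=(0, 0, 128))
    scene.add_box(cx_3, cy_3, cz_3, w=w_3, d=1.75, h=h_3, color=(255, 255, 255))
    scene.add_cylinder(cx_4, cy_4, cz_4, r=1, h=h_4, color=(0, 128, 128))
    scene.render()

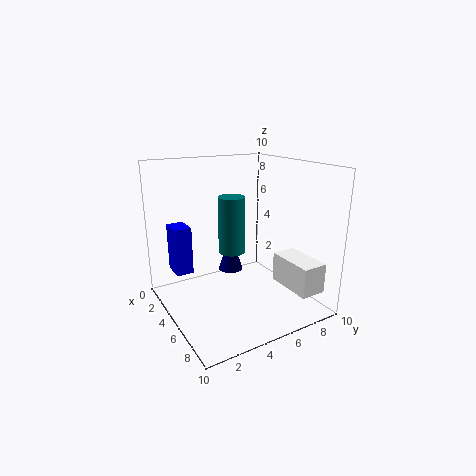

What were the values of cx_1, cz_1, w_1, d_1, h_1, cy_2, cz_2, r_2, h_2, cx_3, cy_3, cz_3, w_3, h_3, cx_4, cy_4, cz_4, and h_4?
cx_1 = 1; cz_1 = 2; w_1 = 1.75; d_1 = 1.25; h_1 = 3.5; cy_2 = 6.5; cz_2 = 0.75; r_2 = 1; h_2 = 3.25; cx_3 = 6.5; cy_3 = 7; cz_3 = 2; w_3 = 3.25; h_3 = 2; cx_4 = 3.25; cy_4 = 5.5; cz_4 = 3.25; h_4 = 4.25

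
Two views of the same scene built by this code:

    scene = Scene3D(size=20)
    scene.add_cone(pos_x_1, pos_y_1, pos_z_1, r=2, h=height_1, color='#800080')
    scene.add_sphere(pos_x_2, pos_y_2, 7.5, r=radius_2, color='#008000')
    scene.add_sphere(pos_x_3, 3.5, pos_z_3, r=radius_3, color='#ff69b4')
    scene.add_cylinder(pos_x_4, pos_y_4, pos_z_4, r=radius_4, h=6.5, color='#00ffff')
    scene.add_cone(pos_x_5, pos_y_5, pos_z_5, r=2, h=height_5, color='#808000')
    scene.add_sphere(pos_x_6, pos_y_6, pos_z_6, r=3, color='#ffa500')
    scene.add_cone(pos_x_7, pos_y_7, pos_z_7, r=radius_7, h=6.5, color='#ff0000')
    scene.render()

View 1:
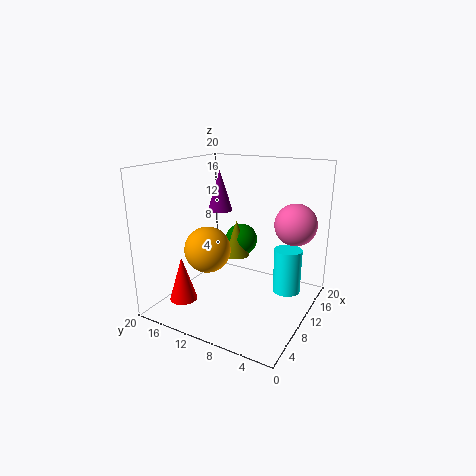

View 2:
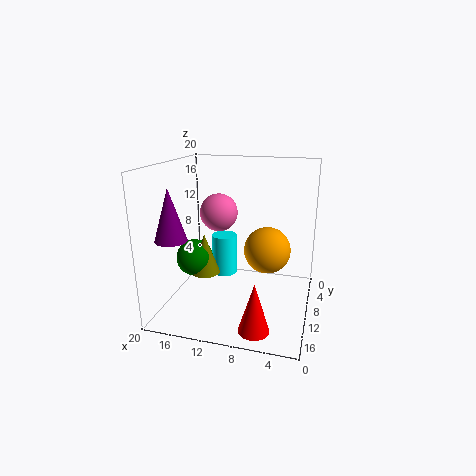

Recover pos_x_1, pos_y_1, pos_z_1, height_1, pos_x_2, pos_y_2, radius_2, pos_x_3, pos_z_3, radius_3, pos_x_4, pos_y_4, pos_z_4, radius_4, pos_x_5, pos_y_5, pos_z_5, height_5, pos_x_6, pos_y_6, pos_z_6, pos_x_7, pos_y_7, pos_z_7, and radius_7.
pos_x_1 = 16.5, pos_y_1 = 17, pos_z_1 = 11.5, height_1 = 6.5, pos_x_2 = 15.5, pos_y_2 = 12.5, radius_2 = 2.5, pos_x_3 = 15, pos_z_3 = 11.5, radius_3 = 3, pos_x_4 = 14, pos_y_4 = 4, pos_z_4 = 1.5, radius_4 = 2, pos_x_5 = 14, pos_y_5 = 12.5, pos_z_5 = 5.5, height_5 = 5.5, pos_x_6 = 5.5, pos_y_6 = 12, pos_z_6 = 9.5, pos_x_7 = 6, pos_y_7 = 17, pos_z_7 = 0.5, radius_7 = 2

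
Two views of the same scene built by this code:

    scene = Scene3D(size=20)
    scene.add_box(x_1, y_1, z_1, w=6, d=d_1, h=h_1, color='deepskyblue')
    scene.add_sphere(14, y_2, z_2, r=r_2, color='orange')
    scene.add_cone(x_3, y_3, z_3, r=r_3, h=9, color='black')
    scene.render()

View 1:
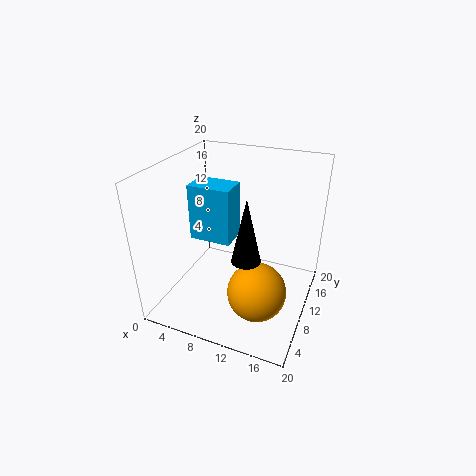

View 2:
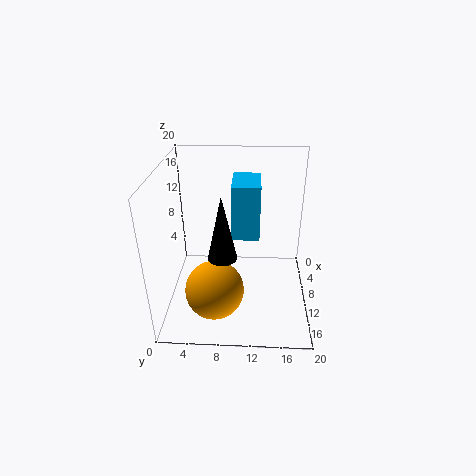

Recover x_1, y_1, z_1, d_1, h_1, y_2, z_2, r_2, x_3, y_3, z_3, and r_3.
x_1 = 3
y_1 = 9
z_1 = 9
d_1 = 4
h_1 = 8
y_2 = 7
z_2 = 4
r_2 = 4
x_3 = 12
y_3 = 8
z_3 = 8
r_3 = 2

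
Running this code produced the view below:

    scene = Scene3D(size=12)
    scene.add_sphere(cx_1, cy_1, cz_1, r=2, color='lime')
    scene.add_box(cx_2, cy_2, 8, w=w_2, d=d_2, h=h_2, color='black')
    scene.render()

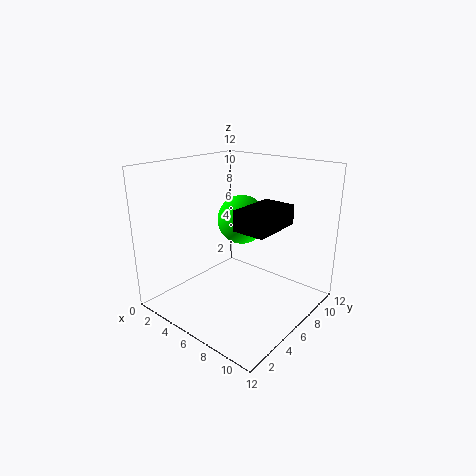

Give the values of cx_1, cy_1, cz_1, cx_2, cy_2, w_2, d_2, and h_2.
cx_1 = 6
cy_1 = 6.5
cz_1 = 7.5
cx_2 = 8
cy_2 = 3
w_2 = 2.5
d_2 = 4
h_2 = 1.5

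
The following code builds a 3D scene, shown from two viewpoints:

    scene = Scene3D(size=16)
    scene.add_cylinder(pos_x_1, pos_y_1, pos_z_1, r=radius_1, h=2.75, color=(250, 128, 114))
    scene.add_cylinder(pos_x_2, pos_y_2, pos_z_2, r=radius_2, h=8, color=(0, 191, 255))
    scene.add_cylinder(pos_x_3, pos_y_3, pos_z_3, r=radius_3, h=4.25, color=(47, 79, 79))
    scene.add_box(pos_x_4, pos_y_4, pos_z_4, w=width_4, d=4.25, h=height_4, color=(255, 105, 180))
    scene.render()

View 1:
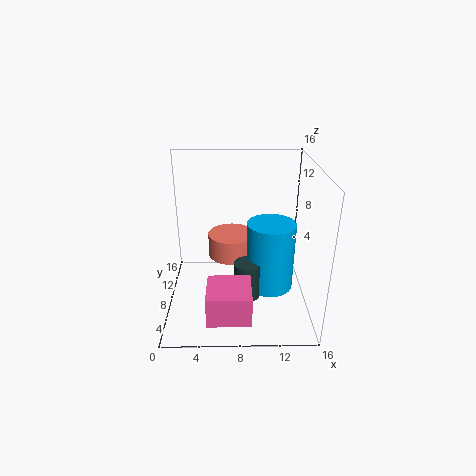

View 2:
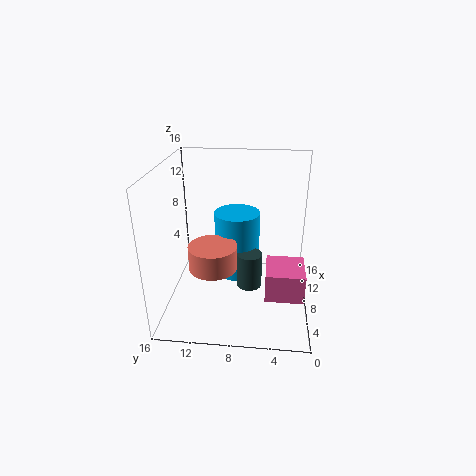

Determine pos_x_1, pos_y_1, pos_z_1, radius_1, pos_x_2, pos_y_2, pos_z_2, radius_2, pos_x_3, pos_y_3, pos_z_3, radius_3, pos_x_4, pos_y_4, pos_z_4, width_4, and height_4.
pos_x_1 = 7.25; pos_y_1 = 10.75; pos_z_1 = 4.5; radius_1 = 2.75; pos_x_2 = 11.75; pos_y_2 = 8.5; pos_z_2 = 1.5; radius_2 = 2.75; pos_x_3 = 9; pos_y_3 = 6.75; pos_z_3 = 1.25; radius_3 = 1.5; pos_x_4 = 4.75; pos_y_4 = 0.5; pos_z_4 = 2; width_4 = 4.5; height_4 = 3.25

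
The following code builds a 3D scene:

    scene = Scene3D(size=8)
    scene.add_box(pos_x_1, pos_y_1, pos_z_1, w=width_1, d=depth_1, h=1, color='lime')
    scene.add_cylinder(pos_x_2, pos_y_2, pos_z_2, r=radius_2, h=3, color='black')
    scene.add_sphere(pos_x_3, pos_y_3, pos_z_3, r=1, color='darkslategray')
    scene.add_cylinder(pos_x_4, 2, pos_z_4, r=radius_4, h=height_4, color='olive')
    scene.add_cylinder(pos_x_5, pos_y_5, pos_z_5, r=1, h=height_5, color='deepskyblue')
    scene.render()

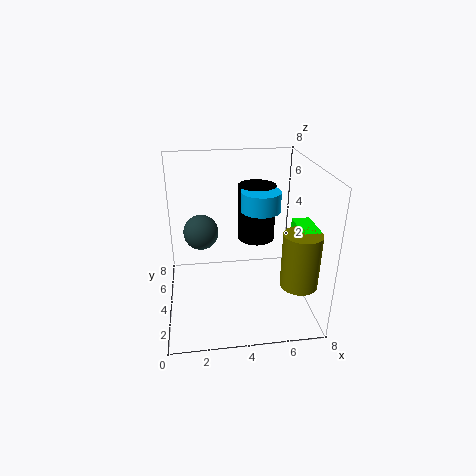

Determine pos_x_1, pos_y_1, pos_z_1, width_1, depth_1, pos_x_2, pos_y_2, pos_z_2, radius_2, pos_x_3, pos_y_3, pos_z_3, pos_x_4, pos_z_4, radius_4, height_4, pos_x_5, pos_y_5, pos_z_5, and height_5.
pos_x_1 = 7
pos_y_1 = 2
pos_z_1 = 4
width_1 = 1
depth_1 = 2
pos_x_2 = 5
pos_y_2 = 4
pos_z_2 = 4
radius_2 = 1
pos_x_3 = 2
pos_y_3 = 5
pos_z_3 = 4
pos_x_4 = 7
pos_z_4 = 2
radius_4 = 1
height_4 = 3
pos_x_5 = 5
pos_y_5 = 3
pos_z_5 = 6
height_5 = 1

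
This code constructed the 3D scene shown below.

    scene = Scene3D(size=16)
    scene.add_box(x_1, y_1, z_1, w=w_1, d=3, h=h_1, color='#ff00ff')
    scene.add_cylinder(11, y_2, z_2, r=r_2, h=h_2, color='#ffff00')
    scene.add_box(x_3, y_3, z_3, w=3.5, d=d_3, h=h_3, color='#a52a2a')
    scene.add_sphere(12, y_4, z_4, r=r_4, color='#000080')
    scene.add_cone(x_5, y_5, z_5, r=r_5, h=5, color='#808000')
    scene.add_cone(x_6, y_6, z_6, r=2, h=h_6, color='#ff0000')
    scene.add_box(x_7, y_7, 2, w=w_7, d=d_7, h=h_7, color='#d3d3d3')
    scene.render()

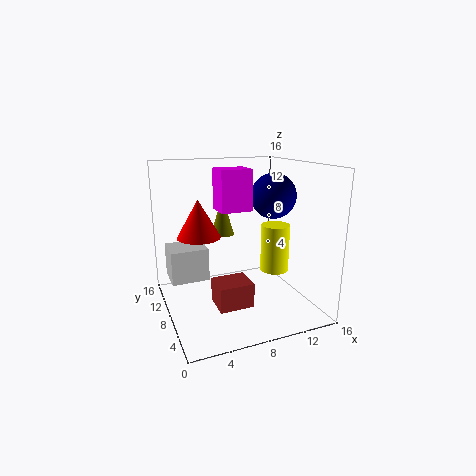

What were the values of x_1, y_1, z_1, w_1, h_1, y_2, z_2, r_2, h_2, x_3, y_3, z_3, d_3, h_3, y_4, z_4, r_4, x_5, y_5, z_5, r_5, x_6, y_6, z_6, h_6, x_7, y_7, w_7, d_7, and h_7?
x_1 = 6; y_1 = 7.5; z_1 = 11; w_1 = 3.5; h_1 = 4.5; y_2 = 5; z_2 = 5; r_2 = 1.5; h_2 = 5; x_3 = 4; y_3 = 2.5; z_3 = 2.5; d_3 = 3; h_3 = 2.5; y_4 = 7.5; z_4 = 12.5; r_4 = 2.5; x_5 = 8.5; y_5 = 14.5; z_5 = 6.5; r_5 = 1.5; x_6 = 2.5; y_6 = 4; z_6 = 10; h_6 = 3.5; x_7 = 1; y_7 = 11; w_7 = 4.5; d_7 = 4; h_7 = 4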